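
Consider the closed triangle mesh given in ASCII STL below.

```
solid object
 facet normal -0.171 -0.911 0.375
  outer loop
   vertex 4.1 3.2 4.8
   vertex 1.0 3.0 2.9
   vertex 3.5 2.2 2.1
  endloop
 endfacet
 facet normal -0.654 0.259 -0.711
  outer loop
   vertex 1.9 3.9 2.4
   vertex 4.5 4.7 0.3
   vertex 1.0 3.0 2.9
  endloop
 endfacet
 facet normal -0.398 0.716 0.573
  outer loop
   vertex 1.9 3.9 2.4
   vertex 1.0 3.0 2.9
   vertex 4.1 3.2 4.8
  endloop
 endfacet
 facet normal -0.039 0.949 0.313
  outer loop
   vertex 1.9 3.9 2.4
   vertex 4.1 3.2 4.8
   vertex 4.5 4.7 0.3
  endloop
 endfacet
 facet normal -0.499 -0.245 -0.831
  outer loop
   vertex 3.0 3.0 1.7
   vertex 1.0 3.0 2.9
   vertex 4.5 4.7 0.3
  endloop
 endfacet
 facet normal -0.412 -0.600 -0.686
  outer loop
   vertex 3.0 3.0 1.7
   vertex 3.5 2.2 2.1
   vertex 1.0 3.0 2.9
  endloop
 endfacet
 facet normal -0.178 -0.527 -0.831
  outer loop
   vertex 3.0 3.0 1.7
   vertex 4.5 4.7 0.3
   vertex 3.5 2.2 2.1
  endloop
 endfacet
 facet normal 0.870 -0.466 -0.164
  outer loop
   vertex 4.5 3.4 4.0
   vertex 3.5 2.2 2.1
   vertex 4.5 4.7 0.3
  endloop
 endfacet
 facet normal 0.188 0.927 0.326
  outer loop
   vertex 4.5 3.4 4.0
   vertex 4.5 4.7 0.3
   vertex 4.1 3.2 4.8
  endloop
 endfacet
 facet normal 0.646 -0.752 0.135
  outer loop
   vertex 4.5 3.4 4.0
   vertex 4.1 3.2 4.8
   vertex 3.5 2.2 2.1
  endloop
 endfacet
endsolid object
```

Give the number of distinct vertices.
7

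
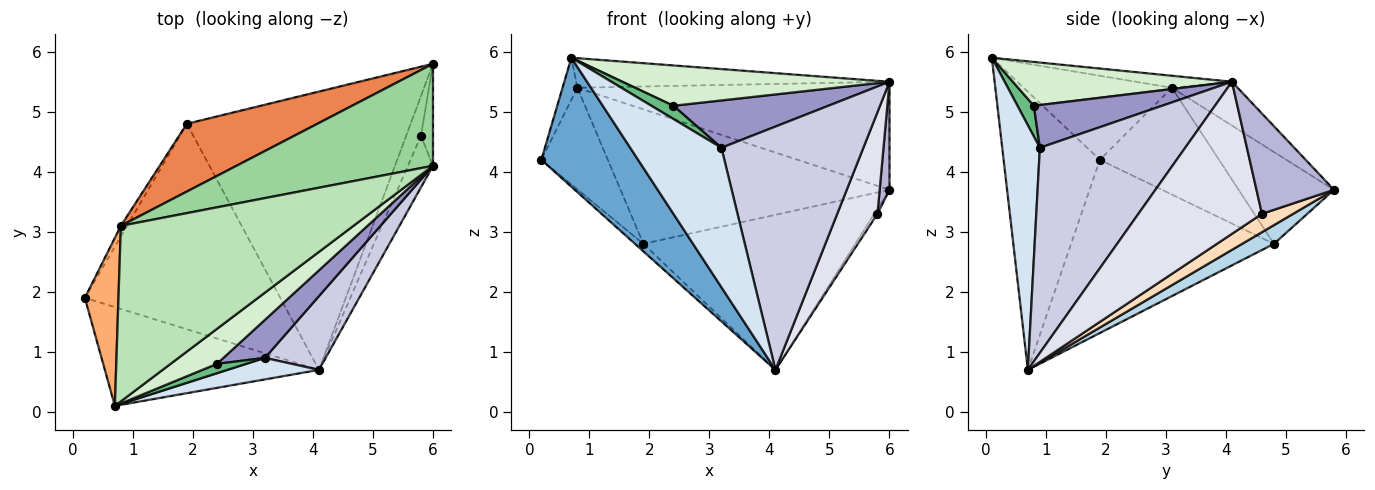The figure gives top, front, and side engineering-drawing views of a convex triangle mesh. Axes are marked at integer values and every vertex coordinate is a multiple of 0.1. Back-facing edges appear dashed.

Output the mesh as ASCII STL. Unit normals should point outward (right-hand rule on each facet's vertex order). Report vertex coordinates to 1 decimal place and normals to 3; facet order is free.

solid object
 facet normal -0.620 -0.623 -0.477
  outer loop
   vertex 0.7 0.1 5.9
   vertex 0.2 1.9 4.2
   vertex 4.1 0.7 0.7
  endloop
 endfacet
 facet normal -0.663 0.027 -0.748
  outer loop
   vertex 1.9 4.8 2.8
   vertex 4.1 0.7 0.7
   vertex 0.2 1.9 4.2
  endloop
 endfacet
 facet normal 0.073 0.485 -0.871
  outer loop
   vertex 1.9 4.8 2.8
   vertex 6.0 5.8 3.7
   vertex 4.1 0.7 0.7
  endloop
 endfacet
 facet normal 0.378 -0.915 0.141
  outer loop
   vertex 3.2 0.9 4.4
   vertex 0.7 0.1 5.9
   vertex 4.1 0.7 0.7
  endloop
 endfacet
 facet normal -0.302 0.851 0.429
  outer loop
   vertex 0.8 3.1 5.4
   vertex 6.0 5.8 3.7
   vertex 1.9 4.8 2.8
  endloop
 endfacet
 facet normal -0.925 0.092 0.370
  outer loop
   vertex 0.8 3.1 5.4
   vertex 0.2 1.9 4.2
   vertex 0.7 0.1 5.9
  endloop
 endfacet
 facet normal -0.872 0.487 -0.051
  outer loop
   vertex 0.8 3.1 5.4
   vertex 1.9 4.8 2.8
   vertex 0.2 1.9 4.2
  endloop
 endfacet
 facet normal 0.775 0.080 -0.626
  outer loop
   vertex 5.8 4.6 3.3
   vertex 4.1 0.7 0.7
   vertex 6.0 5.8 3.7
  endloop
 endfacet
 facet normal 0.520 -0.697 0.494
  outer loop
   vertex 2.4 0.8 5.1
   vertex 0.7 0.1 5.9
   vertex 3.2 0.9 4.4
  endloop
 endfacet
 facet normal -0.151 0.719 0.679
  outer loop
   vertex 6.0 4.1 5.5
   vertex 6.0 5.8 3.7
   vertex 0.8 3.1 5.4
  endloop
 endfacet
 facet normal -0.051 0.166 0.985
  outer loop
   vertex 6.0 4.1 5.5
   vertex 0.8 3.1 5.4
   vertex 0.7 0.1 5.9
  endloop
 endfacet
 facet normal 0.527 -0.642 0.557
  outer loop
   vertex 6.0 4.1 5.5
   vertex 0.7 0.1 5.9
   vertex 2.4 0.8 5.1
  endloop
 endfacet
 facet normal 0.542 -0.655 0.526
  outer loop
   vertex 6.0 4.1 5.5
   vertex 2.4 0.8 5.1
   vertex 3.2 0.9 4.4
  endloop
 endfacet
 facet normal 0.985 -0.125 -0.118
  outer loop
   vertex 6.0 4.1 5.5
   vertex 5.8 4.6 3.3
   vertex 6.0 5.8 3.7
  endloop
 endfacet
 facet normal 0.700 -0.684 0.207
  outer loop
   vertex 6.0 4.1 5.5
   vertex 3.2 0.9 4.4
   vertex 4.1 0.7 0.7
  endloop
 endfacet
 facet normal 0.939 -0.306 -0.155
  outer loop
   vertex 6.0 4.1 5.5
   vertex 4.1 0.7 0.7
   vertex 5.8 4.6 3.3
  endloop
 endfacet
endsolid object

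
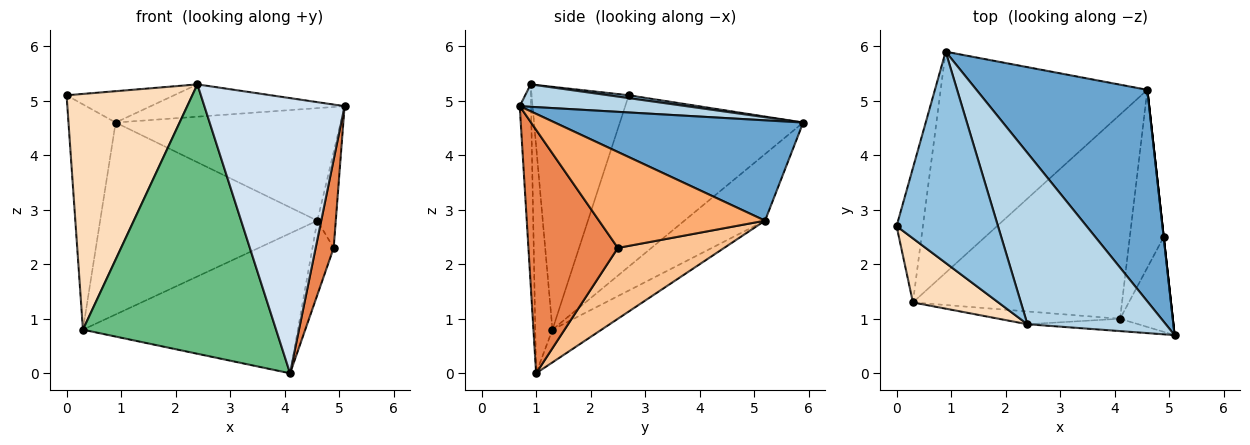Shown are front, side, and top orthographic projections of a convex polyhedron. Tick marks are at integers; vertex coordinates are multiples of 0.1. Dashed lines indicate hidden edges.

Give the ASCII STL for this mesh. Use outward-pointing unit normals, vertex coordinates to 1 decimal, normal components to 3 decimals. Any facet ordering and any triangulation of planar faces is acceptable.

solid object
 facet normal 0.460 0.417 0.784
  outer loop
   vertex 4.6 5.2 2.8
   vertex 0.9 5.9 4.6
   vertex 5.1 0.7 4.9
  endloop
 endfacet
 facet normal 0.028 0.147 0.989
  outer loop
   vertex 2.4 0.9 5.3
   vertex 0.9 5.9 4.6
   vertex 0.0 2.7 5.1
  endloop
 endfacet
 facet normal 0.157 0.183 0.970
  outer loop
   vertex 2.4 0.9 5.3
   vertex 5.1 0.7 4.9
   vertex 0.9 5.9 4.6
  endloop
 endfacet
 facet normal -0.080 -0.996 -0.045
  outer loop
   vertex 2.4 0.9 5.3
   vertex 4.1 1.0 0.0
   vertex 5.1 0.7 4.9
  endloop
 endfacet
 facet normal 0.959 -0.193 -0.208
  outer loop
   vertex 4.9 2.5 2.3
   vertex 5.1 0.7 4.9
   vertex 4.1 1.0 0.0
  endloop
 endfacet
 facet normal 0.994 0.110 0.000
  outer loop
   vertex 4.9 2.5 2.3
   vertex 4.6 5.2 2.8
   vertex 5.1 0.7 4.9
  endloop
 endfacet
 facet normal 0.888 0.177 -0.424
  outer loop
   vertex 4.9 2.5 2.3
   vertex 4.1 1.0 0.0
   vertex 4.6 5.2 2.8
  endloop
 endfacet
 facet normal -0.598 -0.774 0.210
  outer loop
   vertex 0.3 1.3 0.8
   vertex 2.4 0.9 5.3
   vertex 0.0 2.7 5.1
  endloop
 endfacet
 facet normal -0.088 -0.995 -0.047
  outer loop
   vertex 0.3 1.3 0.8
   vertex 4.1 1.0 0.0
   vertex 2.4 0.9 5.3
  endloop
 endfacet
 facet normal -0.958 0.246 -0.147
  outer loop
   vertex 0.3 1.3 0.8
   vertex 0.0 2.7 5.1
   vertex 0.9 5.9 4.6
  endloop
 endfacet
 facet normal -0.236 0.637 -0.734
  outer loop
   vertex 0.3 1.3 0.8
   vertex 0.9 5.9 4.6
   vertex 4.6 5.2 2.8
  endloop
 endfacet
 facet normal -0.128 0.561 -0.818
  outer loop
   vertex 0.3 1.3 0.8
   vertex 4.6 5.2 2.8
   vertex 4.1 1.0 0.0
  endloop
 endfacet
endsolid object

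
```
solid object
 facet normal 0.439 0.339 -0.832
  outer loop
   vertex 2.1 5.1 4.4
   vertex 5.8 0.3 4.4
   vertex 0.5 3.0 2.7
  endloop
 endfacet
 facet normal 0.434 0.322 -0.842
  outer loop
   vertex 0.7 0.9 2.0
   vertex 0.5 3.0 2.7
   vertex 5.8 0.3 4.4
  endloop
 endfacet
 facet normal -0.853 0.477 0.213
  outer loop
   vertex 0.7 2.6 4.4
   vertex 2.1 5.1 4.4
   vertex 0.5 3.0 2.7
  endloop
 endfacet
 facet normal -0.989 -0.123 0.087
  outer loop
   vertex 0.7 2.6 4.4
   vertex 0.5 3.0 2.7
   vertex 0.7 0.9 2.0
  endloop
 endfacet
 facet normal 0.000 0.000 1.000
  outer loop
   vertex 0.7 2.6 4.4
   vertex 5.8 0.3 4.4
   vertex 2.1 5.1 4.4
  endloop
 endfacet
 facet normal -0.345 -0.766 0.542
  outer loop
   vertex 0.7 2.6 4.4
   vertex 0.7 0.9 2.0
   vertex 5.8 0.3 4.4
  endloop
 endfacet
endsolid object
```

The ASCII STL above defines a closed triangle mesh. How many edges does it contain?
9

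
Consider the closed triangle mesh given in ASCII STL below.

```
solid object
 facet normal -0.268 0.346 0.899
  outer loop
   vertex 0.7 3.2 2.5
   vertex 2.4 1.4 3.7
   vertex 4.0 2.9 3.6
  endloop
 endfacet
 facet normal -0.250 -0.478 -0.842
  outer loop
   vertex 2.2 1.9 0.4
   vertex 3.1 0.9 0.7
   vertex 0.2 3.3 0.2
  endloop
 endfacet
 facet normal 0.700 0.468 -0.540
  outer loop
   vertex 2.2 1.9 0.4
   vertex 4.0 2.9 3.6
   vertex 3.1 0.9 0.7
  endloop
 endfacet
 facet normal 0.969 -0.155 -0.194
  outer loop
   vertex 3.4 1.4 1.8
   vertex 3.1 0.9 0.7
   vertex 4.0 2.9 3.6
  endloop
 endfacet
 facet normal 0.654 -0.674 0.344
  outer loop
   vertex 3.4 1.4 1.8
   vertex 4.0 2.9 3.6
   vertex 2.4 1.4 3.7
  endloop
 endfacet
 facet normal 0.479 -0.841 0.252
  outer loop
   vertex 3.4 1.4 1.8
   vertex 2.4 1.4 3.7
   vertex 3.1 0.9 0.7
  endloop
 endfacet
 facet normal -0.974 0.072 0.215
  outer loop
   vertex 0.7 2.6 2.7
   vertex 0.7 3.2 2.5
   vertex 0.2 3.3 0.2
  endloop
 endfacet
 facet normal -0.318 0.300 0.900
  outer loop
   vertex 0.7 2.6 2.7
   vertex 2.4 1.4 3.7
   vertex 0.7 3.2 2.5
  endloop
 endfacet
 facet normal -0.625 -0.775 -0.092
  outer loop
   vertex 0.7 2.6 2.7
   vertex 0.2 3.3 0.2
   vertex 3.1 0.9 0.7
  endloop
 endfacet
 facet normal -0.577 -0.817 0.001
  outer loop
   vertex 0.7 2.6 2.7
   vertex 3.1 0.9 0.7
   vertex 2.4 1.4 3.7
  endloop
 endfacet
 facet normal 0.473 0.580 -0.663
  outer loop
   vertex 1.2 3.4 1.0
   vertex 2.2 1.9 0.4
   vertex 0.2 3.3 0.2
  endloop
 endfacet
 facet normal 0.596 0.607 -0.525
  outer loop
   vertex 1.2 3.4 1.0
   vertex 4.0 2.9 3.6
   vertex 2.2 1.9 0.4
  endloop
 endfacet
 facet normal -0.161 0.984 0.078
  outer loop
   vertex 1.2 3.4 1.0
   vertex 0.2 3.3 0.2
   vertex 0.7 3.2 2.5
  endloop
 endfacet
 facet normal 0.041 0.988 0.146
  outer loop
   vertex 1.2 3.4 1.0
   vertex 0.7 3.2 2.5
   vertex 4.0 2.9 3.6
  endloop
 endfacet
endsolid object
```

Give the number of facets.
14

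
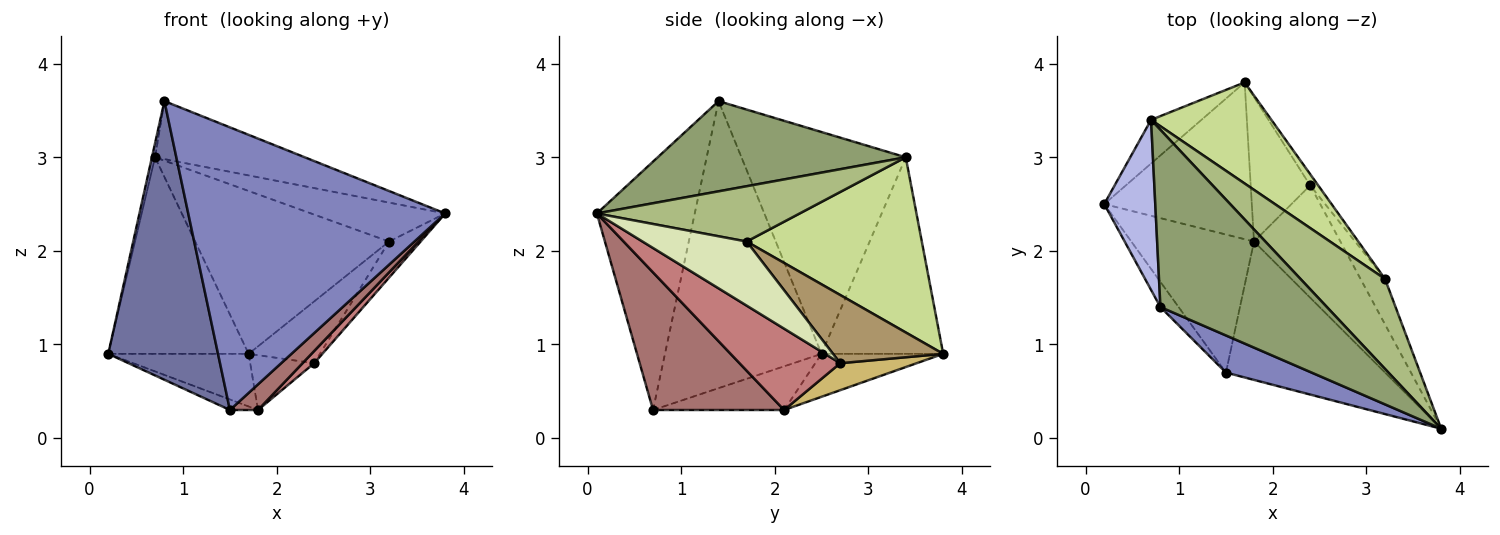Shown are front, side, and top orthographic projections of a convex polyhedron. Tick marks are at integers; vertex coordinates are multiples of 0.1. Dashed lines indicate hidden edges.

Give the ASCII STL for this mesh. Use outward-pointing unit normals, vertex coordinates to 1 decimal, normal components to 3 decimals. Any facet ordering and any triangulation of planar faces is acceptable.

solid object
 facet normal -0.818 -0.573 -0.052
  outer loop
   vertex 1.5 0.7 0.3
   vertex 0.8 1.4 3.6
   vertex 0.2 2.5 0.9
  endloop
 endfacet
 facet normal -0.353 -0.928 0.122
  outer loop
   vertex 1.5 0.7 0.3
   vertex 3.8 0.1 2.4
   vertex 0.8 1.4 3.6
  endloop
 endfacet
 facet normal -0.646 0.745 -0.166
  outer loop
   vertex 0.7 3.4 3.0
   vertex 1.7 3.8 0.9
   vertex 0.2 2.5 0.9
  endloop
 endfacet
 facet normal -0.974 0.019 0.224
  outer loop
   vertex 0.7 3.4 3.0
   vertex 0.2 2.5 0.9
   vertex 0.8 1.4 3.6
  endloop
 endfacet
 facet normal 0.458 0.276 0.845
  outer loop
   vertex 0.7 3.4 3.0
   vertex 0.8 1.4 3.6
   vertex 3.8 0.1 2.4
  endloop
 endfacet
 facet normal 0.515 0.341 0.787
  outer loop
   vertex 3.2 1.7 2.1
   vertex 0.7 3.4 3.0
   vertex 3.8 0.1 2.4
  endloop
 endfacet
 facet normal 0.609 0.674 0.418
  outer loop
   vertex 3.2 1.7 2.1
   vertex 1.7 3.8 0.9
   vertex 0.7 3.4 3.0
  endloop
 endfacet
 facet normal 0.899 0.273 -0.343
  outer loop
   vertex 3.2 1.7 2.1
   vertex 3.8 0.1 2.4
   vertex 2.4 2.7 0.8
  endloop
 endfacet
 facet normal 0.836 0.541 -0.098
  outer loop
   vertex 3.2 1.7 2.1
   vertex 2.4 2.7 0.8
   vertex 1.7 3.8 0.9
  endloop
 endfacet
 facet normal 0.390 0.327 -0.861
  outer loop
   vertex 1.8 2.1 0.3
   vertex 1.7 3.8 0.9
   vertex 2.4 2.7 0.8
  endloop
 endfacet
 facet normal -0.266 0.307 -0.914
  outer loop
   vertex 1.8 2.1 0.3
   vertex 0.2 2.5 0.9
   vertex 1.7 3.8 0.9
  endloop
 endfacet
 facet normal -0.334 0.072 -0.940
  outer loop
   vertex 1.8 2.1 0.3
   vertex 1.5 0.7 0.3
   vertex 0.2 2.5 0.9
  endloop
 endfacet
 facet normal 0.648 -0.139 -0.749
  outer loop
   vertex 1.8 2.1 0.3
   vertex 3.8 0.1 2.4
   vertex 1.5 0.7 0.3
  endloop
 endfacet
 facet normal 0.683 -0.079 -0.726
  outer loop
   vertex 1.8 2.1 0.3
   vertex 2.4 2.7 0.8
   vertex 3.8 0.1 2.4
  endloop
 endfacet
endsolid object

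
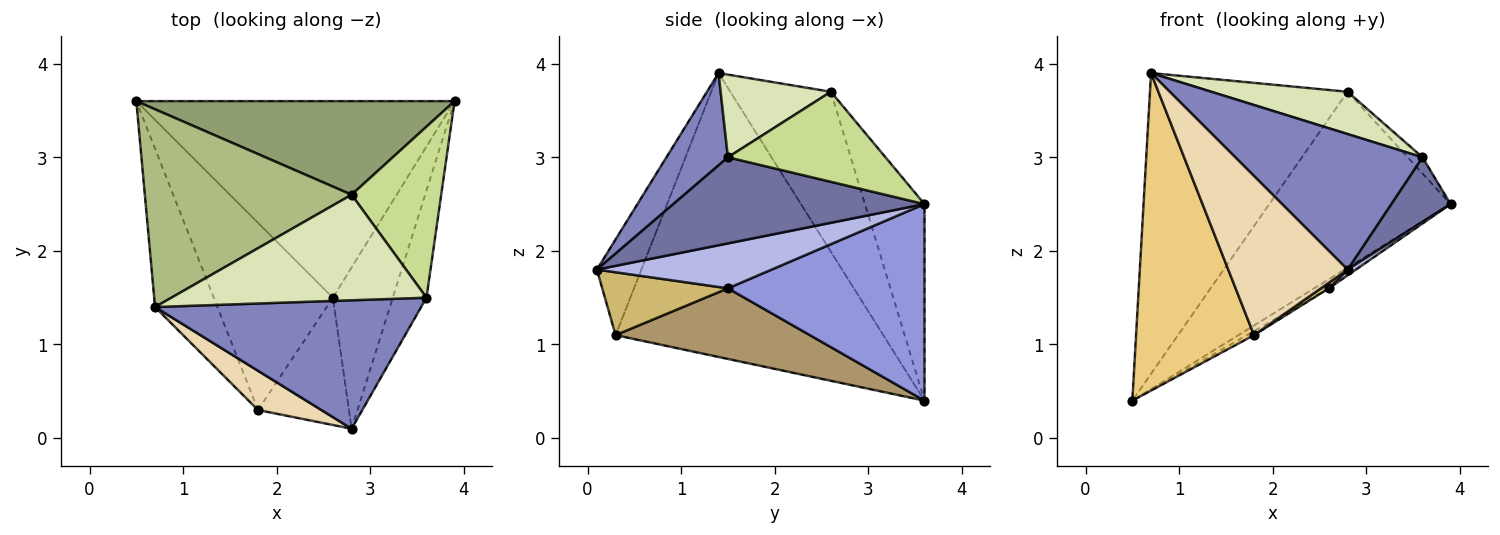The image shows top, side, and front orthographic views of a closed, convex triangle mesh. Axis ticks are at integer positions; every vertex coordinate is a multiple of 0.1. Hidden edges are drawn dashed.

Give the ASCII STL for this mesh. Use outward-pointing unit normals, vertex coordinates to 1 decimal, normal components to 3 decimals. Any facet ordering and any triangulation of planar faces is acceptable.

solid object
 facet normal 0.910 -0.215 -0.356
  outer loop
   vertex 3.6 1.5 3.0
   vertex 2.8 0.1 1.8
   vertex 3.9 3.6 2.5
  endloop
 endfacet
 facet normal 0.232 -0.706 0.669
  outer loop
   vertex 3.6 1.5 3.0
   vertex 0.7 1.4 3.9
   vertex 2.8 0.1 1.8
  endloop
 endfacet
 facet normal 0.525 0.039 -0.850
  outer loop
   vertex 2.6 1.5 1.6
   vertex 0.5 3.6 0.4
   vertex 3.9 3.6 2.5
  endloop
 endfacet
 facet normal 0.600 -0.029 -0.800
  outer loop
   vertex 2.6 1.5 1.6
   vertex 3.9 3.6 2.5
   vertex 2.8 0.1 1.8
  endloop
 endfacet
 facet normal -0.279 0.848 0.451
  outer loop
   vertex 2.8 2.6 3.7
   vertex 3.9 3.6 2.5
   vertex 0.5 3.6 0.4
  endloop
 endfacet
 facet normal -0.391 0.769 0.506
  outer loop
   vertex 2.8 2.6 3.7
   vertex 0.5 3.6 0.4
   vertex 0.7 1.4 3.9
  endloop
 endfacet
 facet normal 0.707 0.067 0.704
  outer loop
   vertex 2.8 2.6 3.7
   vertex 3.6 1.5 3.0
   vertex 3.9 3.6 2.5
  endloop
 endfacet
 facet normal 0.288 -0.356 0.889
  outer loop
   vertex 2.8 2.6 3.7
   vertex 0.7 1.4 3.9
   vertex 3.6 1.5 3.0
  endloop
 endfacet
 facet normal 0.510 0.018 -0.860
  outer loop
   vertex 1.8 0.3 1.1
   vertex 0.5 3.6 0.4
   vertex 2.6 1.5 1.6
  endloop
 endfacet
 facet normal 0.568 -0.036 -0.822
  outer loop
   vertex 1.8 0.3 1.1
   vertex 2.6 1.5 1.6
   vertex 2.8 0.1 1.8
  endloop
 endfacet
 facet normal -0.897 -0.395 -0.197
  outer loop
   vertex 1.8 0.3 1.1
   vertex 0.7 1.4 3.9
   vertex 0.5 3.6 0.4
  endloop
 endfacet
 facet normal -0.340 -0.913 0.225
  outer loop
   vertex 1.8 0.3 1.1
   vertex 2.8 0.1 1.8
   vertex 0.7 1.4 3.9
  endloop
 endfacet
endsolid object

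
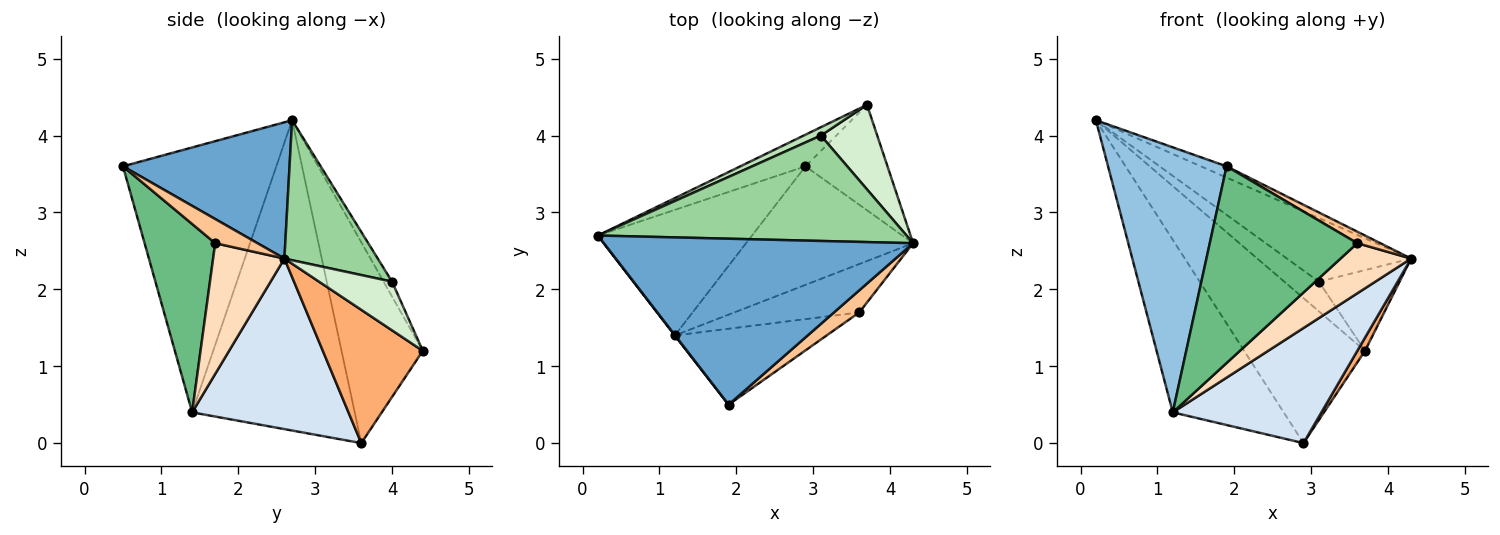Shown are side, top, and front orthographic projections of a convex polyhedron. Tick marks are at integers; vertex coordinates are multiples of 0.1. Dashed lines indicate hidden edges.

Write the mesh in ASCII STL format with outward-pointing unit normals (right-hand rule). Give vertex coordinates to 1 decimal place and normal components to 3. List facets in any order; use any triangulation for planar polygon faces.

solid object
 facet normal 0.402 0.062 0.913
  outer loop
   vertex 1.9 0.5 3.6
   vertex 4.3 2.6 2.4
   vertex 0.2 2.7 4.2
  endloop
 endfacet
 facet normal -0.791 -0.612 0.001
  outer loop
   vertex 1.2 1.4 0.4
   vertex 1.9 0.5 3.6
   vertex 0.2 2.7 4.2
  endloop
 endfacet
 facet normal -0.764 0.522 -0.380
  outer loop
   vertex 1.2 1.4 0.4
   vertex 0.2 2.7 4.2
   vertex 2.9 3.6 0.0
  endloop
 endfacet
 facet normal 0.591 -0.562 -0.579
  outer loop
   vertex 1.2 1.4 0.4
   vertex 2.9 3.6 0.0
   vertex 4.3 2.6 2.4
  endloop
 endfacet
 facet normal -0.549 0.816 -0.178
  outer loop
   vertex 3.7 4.4 1.2
   vertex 2.9 3.6 0.0
   vertex 0.2 2.7 4.2
  endloop
 endfacet
 facet normal 0.850 -0.065 -0.523
  outer loop
   vertex 3.7 4.4 1.2
   vertex 4.3 2.6 2.4
   vertex 2.9 3.6 0.0
  endloop
 endfacet
 facet normal 0.647 -0.353 0.676
  outer loop
   vertex 3.6 1.7 2.6
   vertex 4.3 2.6 2.4
   vertex 1.9 0.5 3.6
  endloop
 endfacet
 facet normal 0.588 -0.582 -0.562
  outer loop
   vertex 3.6 1.7 2.6
   vertex 1.2 1.4 0.4
   vertex 4.3 2.6 2.4
  endloop
 endfacet
 facet normal 0.408 -0.852 -0.329
  outer loop
   vertex 3.6 1.7 2.6
   vertex 1.9 0.5 3.6
   vertex 1.2 1.4 0.4
  endloop
 endfacet
 facet normal 0.362 0.481 0.798
  outer loop
   vertex 3.1 4.0 2.1
   vertex 0.2 2.7 4.2
   vertex 4.3 2.6 2.4
  endloop
 endfacet
 facet normal -0.229 0.937 0.264
  outer loop
   vertex 3.1 4.0 2.1
   vertex 3.7 4.4 1.2
   vertex 0.2 2.7 4.2
  endloop
 endfacet
 facet normal 0.530 0.586 0.613
  outer loop
   vertex 3.1 4.0 2.1
   vertex 4.3 2.6 2.4
   vertex 3.7 4.4 1.2
  endloop
 endfacet
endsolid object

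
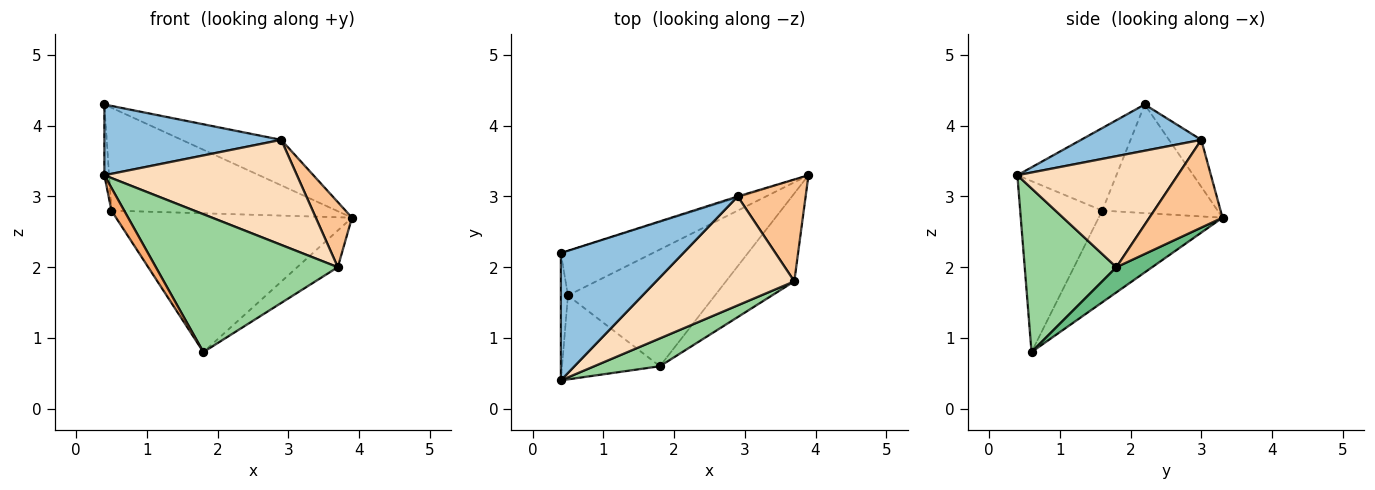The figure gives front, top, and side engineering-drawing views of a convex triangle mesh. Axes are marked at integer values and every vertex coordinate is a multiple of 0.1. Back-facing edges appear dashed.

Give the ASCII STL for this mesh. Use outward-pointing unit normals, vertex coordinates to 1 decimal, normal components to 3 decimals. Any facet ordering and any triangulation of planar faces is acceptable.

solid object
 facet normal -0.309 0.951 -0.021
  outer loop
   vertex 2.9 3.0 3.8
   vertex 3.9 3.3 2.7
   vertex 0.4 2.2 4.3
  endloop
 endfacet
 facet normal 0.314 -0.461 0.830
  outer loop
   vertex 2.9 3.0 3.8
   vertex 0.4 2.2 4.3
   vertex 0.4 0.4 3.3
  endloop
 endfacet
 facet normal -0.426 0.830 -0.360
  outer loop
   vertex 0.5 1.6 2.8
   vertex 0.4 2.2 4.3
   vertex 3.9 3.3 2.7
  endloop
 endfacet
 facet normal -0.373 0.710 -0.597
  outer loop
   vertex 0.5 1.6 2.8
   vertex 3.9 3.3 2.7
   vertex 1.8 0.6 0.8
  endloop
 endfacet
 facet normal -0.995 0.047 -0.085
  outer loop
   vertex 0.5 1.6 2.8
   vertex 0.4 0.4 3.3
   vertex 0.4 2.2 4.3
  endloop
 endfacet
 facet normal -0.860 -0.133 -0.492
  outer loop
   vertex 0.5 1.6 2.8
   vertex 1.8 0.6 0.8
   vertex 0.4 0.4 3.3
  endloop
 endfacet
 facet normal 0.736 -0.364 0.570
  outer loop
   vertex 3.7 1.8 2.0
   vertex 3.9 3.3 2.7
   vertex 2.9 3.0 3.8
  endloop
 endfacet
 facet normal 0.500 -0.601 0.623
  outer loop
   vertex 3.7 1.8 2.0
   vertex 2.9 3.0 3.8
   vertex 0.4 0.4 3.3
  endloop
 endfacet
 facet normal 0.321 0.365 -0.874
  outer loop
   vertex 3.7 1.8 2.0
   vertex 1.8 0.6 0.8
   vertex 3.9 3.3 2.7
  endloop
 endfacet
 facet normal 0.443 -0.879 0.178
  outer loop
   vertex 3.7 1.8 2.0
   vertex 0.4 0.4 3.3
   vertex 1.8 0.6 0.8
  endloop
 endfacet
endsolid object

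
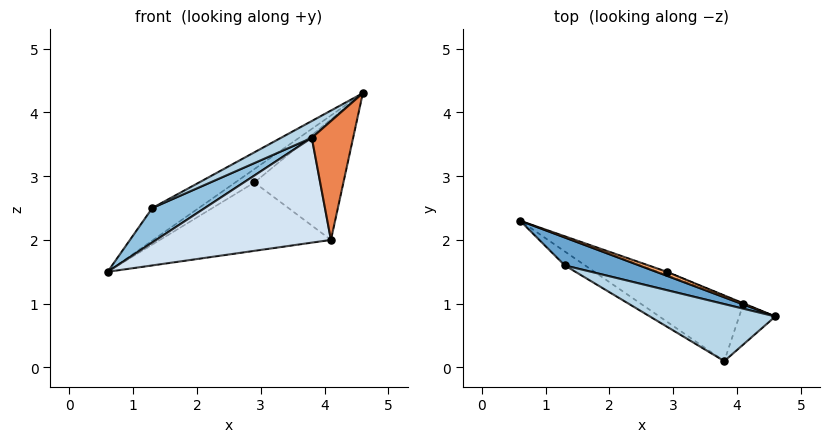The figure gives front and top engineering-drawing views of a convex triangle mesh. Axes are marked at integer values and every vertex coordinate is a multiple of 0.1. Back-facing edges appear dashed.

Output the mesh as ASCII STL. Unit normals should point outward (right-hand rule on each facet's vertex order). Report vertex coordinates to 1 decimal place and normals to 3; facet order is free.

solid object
 facet normal -0.169 0.748 0.642
  outer loop
   vertex 1.3 1.6 2.5
   vertex 4.6 0.8 4.3
   vertex 0.6 2.3 1.5
  endloop
 endfacet
 facet normal -0.364 -0.863 -0.349
  outer loop
   vertex 1.3 1.6 2.5
   vertex 0.6 2.3 1.5
   vertex 3.8 0.1 3.6
  endloop
 endfacet
 facet normal -0.509 -0.243 0.825
  outer loop
   vertex 1.3 1.6 2.5
   vertex 3.8 0.1 3.6
   vertex 4.6 0.8 4.3
  endloop
 endfacet
 facet normal -0.235 -0.828 -0.510
  outer loop
   vertex 4.1 1.0 2.0
   vertex 3.8 0.1 3.6
   vertex 0.6 2.3 1.5
  endloop
 endfacet
 facet normal 0.743 -0.633 -0.217
  outer loop
   vertex 4.1 1.0 2.0
   vertex 4.6 0.8 4.3
   vertex 3.8 0.1 3.6
  endloop
 endfacet
 facet normal 0.158 0.946 0.282
  outer loop
   vertex 2.9 1.5 2.9
   vertex 0.6 2.3 1.5
   vertex 4.6 0.8 4.3
  endloop
 endfacet
 facet normal 0.354 0.934 -0.047
  outer loop
   vertex 2.9 1.5 2.9
   vertex 4.1 1.0 2.0
   vertex 0.6 2.3 1.5
  endloop
 endfacet
 facet normal 0.383 0.924 -0.003
  outer loop
   vertex 2.9 1.5 2.9
   vertex 4.6 0.8 4.3
   vertex 4.1 1.0 2.0
  endloop
 endfacet
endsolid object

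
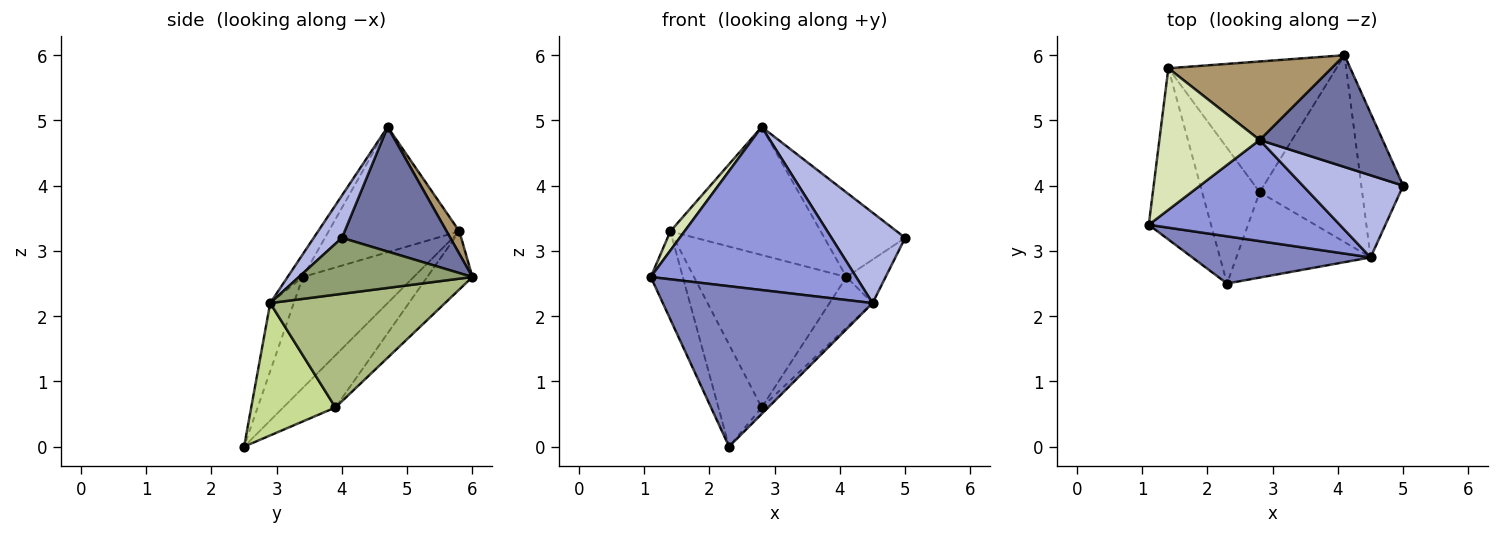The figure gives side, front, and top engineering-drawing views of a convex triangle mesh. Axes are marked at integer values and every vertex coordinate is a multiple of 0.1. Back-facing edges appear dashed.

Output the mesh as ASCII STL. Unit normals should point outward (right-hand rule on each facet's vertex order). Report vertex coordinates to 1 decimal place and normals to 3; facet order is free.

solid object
 facet normal 0.629 0.469 0.620
  outer loop
   vertex 2.8 4.7 4.9
   vertex 5.0 4.0 3.2
   vertex 4.1 6.0 2.6
  endloop
 endfacet
 facet normal -0.107 -0.954 0.281
  outer loop
   vertex 4.5 2.9 2.2
   vertex 1.1 3.4 2.6
   vertex 2.3 2.5 0.0
  endloop
 endfacet
 facet normal -0.063 -0.848 0.526
  outer loop
   vertex 4.5 2.9 2.2
   vertex 2.8 4.7 4.9
   vertex 1.1 3.4 2.6
  endloop
 endfacet
 facet normal 0.273 -0.712 0.647
  outer loop
   vertex 4.5 2.9 2.2
   vertex 5.0 4.0 3.2
   vertex 2.8 4.7 4.9
  endloop
 endfacet
 facet normal 0.788 0.178 -0.589
  outer loop
   vertex 4.5 2.9 2.2
   vertex 4.1 6.0 2.6
   vertex 5.0 4.0 3.2
  endloop
 endfacet
 facet normal 0.728 0.179 -0.662
  outer loop
   vertex 2.8 3.9 0.6
   vertex 4.1 6.0 2.6
   vertex 4.5 2.9 2.2
  endloop
 endfacet
 facet normal 0.701 0.054 -0.711
  outer loop
   vertex 2.8 3.9 0.6
   vertex 4.5 2.9 2.2
   vertex 2.3 2.5 0.0
  endloop
 endfacet
 facet normal -0.778 -0.084 0.623
  outer loop
   vertex 1.4 5.8 3.3
   vertex 1.1 3.4 2.6
   vertex 2.8 4.7 4.9
  endloop
 endfacet
 facet normal 0.072 0.850 0.521
  outer loop
   vertex 1.4 5.8 3.3
   vertex 2.8 4.7 4.9
   vertex 4.1 6.0 2.6
  endloop
 endfacet
 facet normal -0.219 0.741 -0.635
  outer loop
   vertex 1.4 5.8 3.3
   vertex 4.1 6.0 2.6
   vertex 2.8 3.9 0.6
  endloop
 endfacet
 facet normal -0.846 0.244 -0.475
  outer loop
   vertex 1.4 5.8 3.3
   vertex 2.3 2.5 0.0
   vertex 1.1 3.4 2.6
  endloop
 endfacet
 facet normal -0.587 0.487 -0.647
  outer loop
   vertex 1.4 5.8 3.3
   vertex 2.8 3.9 0.6
   vertex 2.3 2.5 0.0
  endloop
 endfacet
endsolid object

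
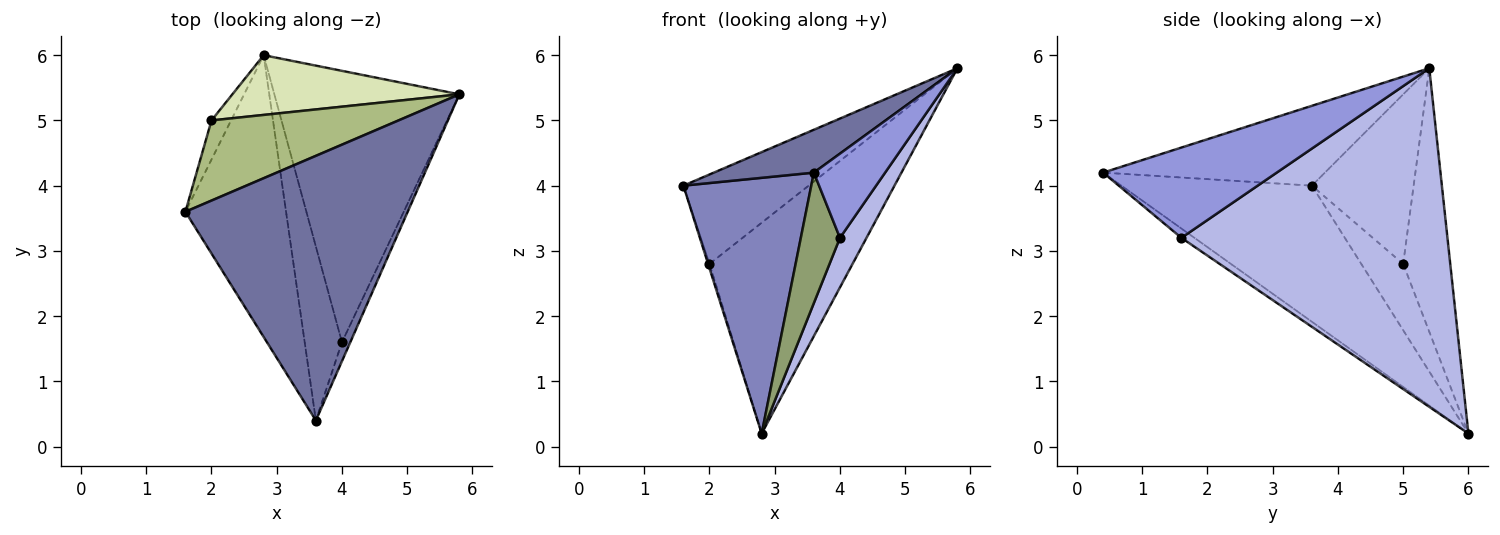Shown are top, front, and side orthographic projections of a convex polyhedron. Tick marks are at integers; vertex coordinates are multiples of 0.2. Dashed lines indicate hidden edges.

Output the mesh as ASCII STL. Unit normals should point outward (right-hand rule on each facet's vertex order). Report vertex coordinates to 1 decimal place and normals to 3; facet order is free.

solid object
 facet normal -0.334 -0.151 0.930
  outer loop
   vertex 3.6 0.4 4.2
   vertex 5.8 5.4 5.8
   vertex 1.6 3.6 4.0
  endloop
 endfacet
 facet normal -0.708 -0.475 -0.523
  outer loop
   vertex 2.8 6.0 0.2
   vertex 3.6 0.4 4.2
   vertex 1.6 3.6 4.0
  endloop
 endfacet
 facet normal 0.922 -0.378 -0.085
  outer loop
   vertex 4.0 1.6 3.2
   vertex 5.8 5.4 5.8
   vertex 3.6 0.4 4.2
  endloop
 endfacet
 facet normal 0.874 -0.087 -0.478
  outer loop
   vertex 4.0 1.6 3.2
   vertex 2.8 6.0 0.2
   vertex 5.8 5.4 5.8
  endloop
 endfacet
 facet normal -0.196 -0.588 -0.784
  outer loop
   vertex 4.0 1.6 3.2
   vertex 3.6 0.4 4.2
   vertex 2.8 6.0 0.2
  endloop
 endfacet
 facet normal -0.518 0.637 0.571
  outer loop
   vertex 2.0 5.0 2.8
   vertex 1.6 3.6 4.0
   vertex 5.8 5.4 5.8
  endloop
 endfacet
 facet normal -0.959 0.031 -0.283
  outer loop
   vertex 2.0 5.0 2.8
   vertex 2.8 6.0 0.2
   vertex 1.6 3.6 4.0
  endloop
 endfacet
 facet normal -0.302 0.917 0.260
  outer loop
   vertex 2.0 5.0 2.8
   vertex 5.8 5.4 5.8
   vertex 2.8 6.0 0.2
  endloop
 endfacet
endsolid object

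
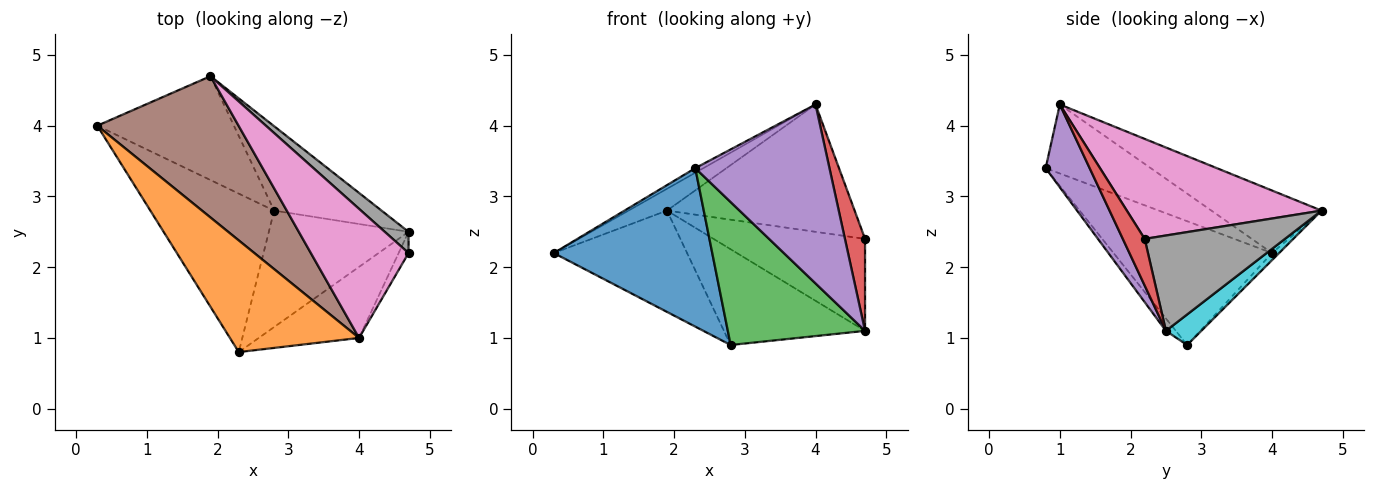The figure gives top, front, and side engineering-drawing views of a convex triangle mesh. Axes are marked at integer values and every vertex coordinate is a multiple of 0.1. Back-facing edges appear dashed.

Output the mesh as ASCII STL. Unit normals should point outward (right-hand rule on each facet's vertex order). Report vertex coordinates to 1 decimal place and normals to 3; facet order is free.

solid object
 facet normal -0.577 -0.577 -0.577
  outer loop
   vertex 2.8 2.8 0.9
   vertex 2.3 0.8 3.4
   vertex 0.3 4.0 2.2
  endloop
 endfacet
 facet normal -0.471 0.036 0.881
  outer loop
   vertex 4.0 1.0 4.3
   vertex 0.3 4.0 2.2
   vertex 2.3 0.8 3.4
  endloop
 endfacet
 facet normal -0.056 -0.774 -0.631
  outer loop
   vertex 4.7 2.5 1.1
   vertex 2.3 0.8 3.4
   vertex 2.8 2.8 0.9
  endloop
 endfacet
 facet normal 0.727 -0.669 -0.154
  outer loop
   vertex 4.7 2.5 1.1
   vertex 4.7 2.2 2.4
   vertex 4.0 1.0 4.3
  endloop
 endfacet
 facet normal 0.291 -0.889 -0.353
  outer loop
   vertex 4.7 2.5 1.1
   vertex 4.0 1.0 4.3
   vertex 2.3 0.8 3.4
  endloop
 endfacet
 facet normal -0.401 0.140 0.906
  outer loop
   vertex 1.9 4.7 2.8
   vertex 0.3 4.0 2.2
   vertex 4.0 1.0 4.3
  endloop
 endfacet
 facet normal 0.589 0.568 0.575
  outer loop
   vertex 1.9 4.7 2.8
   vertex 4.0 1.0 4.3
   vertex 4.7 2.2 2.4
  endloop
 endfacet
 facet normal 0.670 0.723 0.167
  outer loop
   vertex 1.9 4.7 2.8
   vertex 4.7 2.2 2.4
   vertex 4.7 2.5 1.1
  endloop
 endfacet
 facet normal -0.037 0.698 -0.715
  outer loop
   vertex 1.9 4.7 2.8
   vertex 2.8 2.8 0.9
   vertex 0.3 4.0 2.2
  endloop
 endfacet
 facet normal 0.185 0.737 -0.650
  outer loop
   vertex 1.9 4.7 2.8
   vertex 4.7 2.5 1.1
   vertex 2.8 2.8 0.9
  endloop
 endfacet
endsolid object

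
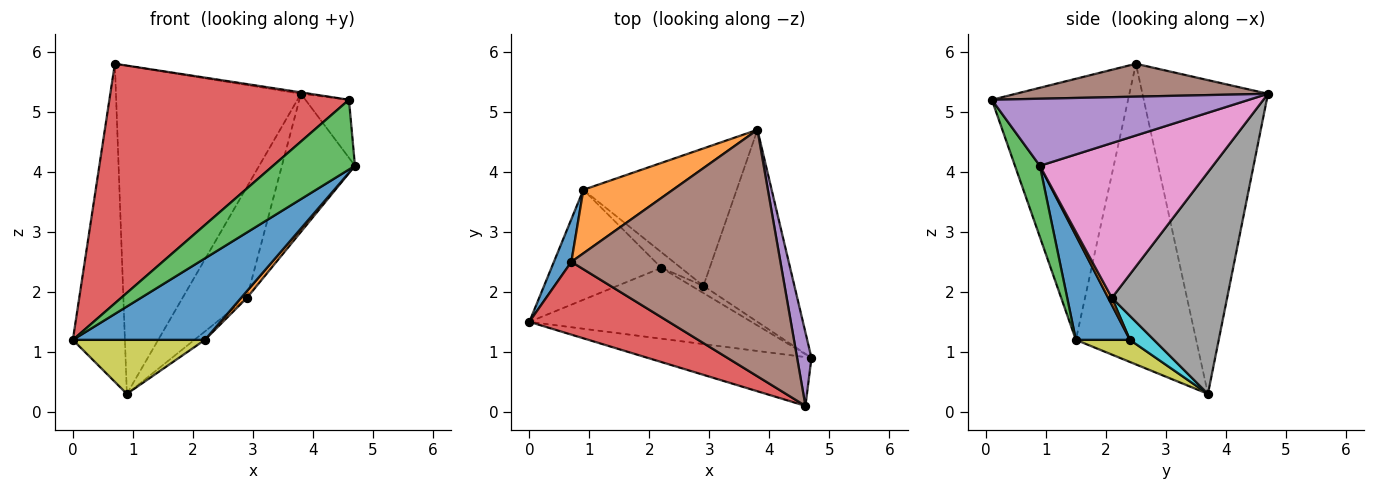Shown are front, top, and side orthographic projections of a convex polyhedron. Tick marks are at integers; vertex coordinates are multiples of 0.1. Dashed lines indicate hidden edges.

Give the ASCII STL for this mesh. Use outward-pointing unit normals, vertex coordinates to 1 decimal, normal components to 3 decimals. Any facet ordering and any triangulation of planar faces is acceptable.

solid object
 facet normal -0.916 0.397 0.053
  outer loop
   vertex 0.9 3.7 0.3
   vertex 0.0 1.5 1.2
   vertex 0.7 2.5 5.8
  endloop
 endfacet
 facet normal -0.554 0.817 0.158
  outer loop
   vertex 0.9 3.7 0.3
   vertex 0.7 2.5 5.8
   vertex 3.8 4.7 5.3
  endloop
 endfacet
 facet normal 0.242 -0.795 -0.556
  outer loop
   vertex 4.6 0.1 5.2
   vertex 0.0 1.5 1.2
   vertex 4.7 0.9 4.1
  endloop
 endfacet
 facet normal -0.478 -0.840 0.255
  outer loop
   vertex 4.6 0.1 5.2
   vertex 0.7 2.5 5.8
   vertex 0.0 1.5 1.2
  endloop
 endfacet
 facet normal 0.965 0.163 0.206
  outer loop
   vertex 4.6 0.1 5.2
   vertex 4.7 0.9 4.1
   vertex 3.8 4.7 5.3
  endloop
 endfacet
 facet normal 0.155 0.006 0.988
  outer loop
   vertex 4.6 0.1 5.2
   vertex 3.8 4.7 5.3
   vertex 0.7 2.5 5.8
  endloop
 endfacet
 facet normal 0.810 0.342 -0.476
  outer loop
   vertex 2.9 2.1 1.9
   vertex 3.8 4.7 5.3
   vertex 4.7 0.9 4.1
  endloop
 endfacet
 facet normal 0.747 0.417 -0.517
  outer loop
   vertex 2.9 2.1 1.9
   vertex 0.9 3.7 0.3
   vertex 3.8 4.7 5.3
  endloop
 endfacet
 facet normal 0.178 -0.434 -0.883
  outer loop
   vertex 2.2 2.4 1.2
   vertex 0.0 1.5 1.2
   vertex 0.9 3.7 0.3
  endloop
 endfacet
 facet normal 0.735 0.322 -0.597
  outer loop
   vertex 2.2 2.4 1.2
   vertex 0.9 3.7 0.3
   vertex 2.9 2.1 1.9
  endloop
 endfacet
 facet normal 0.295 -0.721 -0.627
  outer loop
   vertex 2.2 2.4 1.2
   vertex 4.7 0.9 4.1
   vertex 0.0 1.5 1.2
  endloop
 endfacet
 facet normal 0.402 -0.625 -0.669
  outer loop
   vertex 2.2 2.4 1.2
   vertex 2.9 2.1 1.9
   vertex 4.7 0.9 4.1
  endloop
 endfacet
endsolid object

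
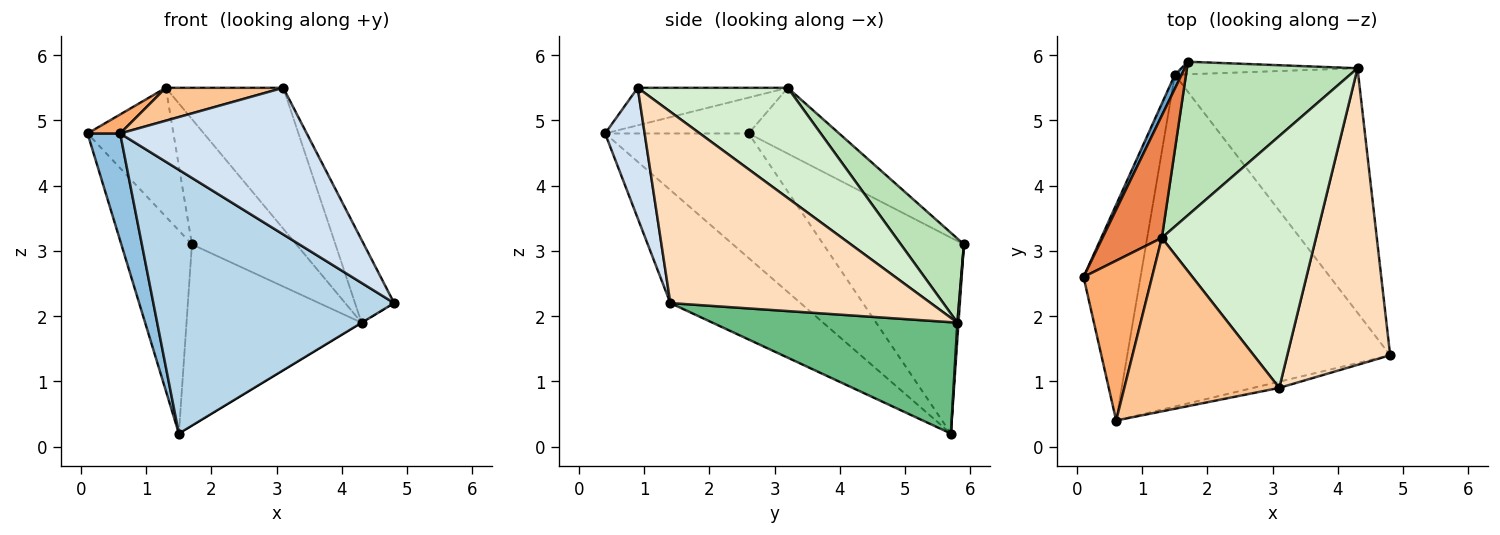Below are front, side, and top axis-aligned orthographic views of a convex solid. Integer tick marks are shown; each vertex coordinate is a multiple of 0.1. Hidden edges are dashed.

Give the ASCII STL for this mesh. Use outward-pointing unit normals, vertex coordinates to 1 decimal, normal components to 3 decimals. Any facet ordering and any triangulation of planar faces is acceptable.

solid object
 facet normal -0.893 0.449 0.031
  outer loop
   vertex 1.5 5.7 0.2
   vertex 0.1 2.6 4.8
   vertex 1.7 5.9 3.1
  endloop
 endfacet
 facet normal -0.891 -0.202 -0.407
  outer loop
   vertex 0.6 0.4 4.8
   vertex 0.1 2.6 4.8
   vertex 1.5 5.7 0.2
  endloop
 endfacet
 facet normal -0.319 -0.590 -0.742
  outer loop
   vertex 0.6 0.4 4.8
   vertex 1.5 5.7 0.2
   vertex 4.8 1.4 2.2
  endloop
 endfacet
 facet normal 0.207 -0.977 -0.041
  outer loop
   vertex 0.6 0.4 4.8
   vertex 4.8 1.4 2.2
   vertex 3.1 0.9 5.5
  endloop
 endfacet
 facet normal -0.607 0.576 0.547
  outer loop
   vertex 1.3 3.2 5.5
   vertex 1.7 5.9 3.1
   vertex 0.1 2.6 4.8
  endloop
 endfacet
 facet normal -0.461 -0.105 0.881
  outer loop
   vertex 1.3 3.2 5.5
   vertex 0.1 2.6 4.8
   vertex 0.6 0.4 4.8
  endloop
 endfacet
 facet normal -0.231 -0.181 0.956
  outer loop
   vertex 1.3 3.2 5.5
   vertex 0.6 0.4 4.8
   vertex 3.1 0.9 5.5
  endloop
 endfacet
 facet normal 0.873 0.131 0.470
  outer loop
   vertex 4.3 5.8 1.9
   vertex 3.1 0.9 5.5
   vertex 4.8 1.4 2.2
  endloop
 endfacet
 facet normal 0.519 0.001 -0.855
  outer loop
   vertex 4.3 5.8 1.9
   vertex 4.8 1.4 2.2
   vertex 1.5 5.7 0.2
  endloop
 endfacet
 facet normal 0.006 0.998 -0.069
  outer loop
   vertex 4.3 5.8 1.9
   vertex 1.5 5.7 0.2
   vertex 1.7 5.9 3.1
  endloop
 endfacet
 facet normal 0.357 0.591 0.724
  outer loop
   vertex 4.3 5.8 1.9
   vertex 1.7 5.9 3.1
   vertex 1.3 3.2 5.5
  endloop
 endfacet
 facet normal 0.529 0.414 0.740
  outer loop
   vertex 4.3 5.8 1.9
   vertex 1.3 3.2 5.5
   vertex 3.1 0.9 5.5
  endloop
 endfacet
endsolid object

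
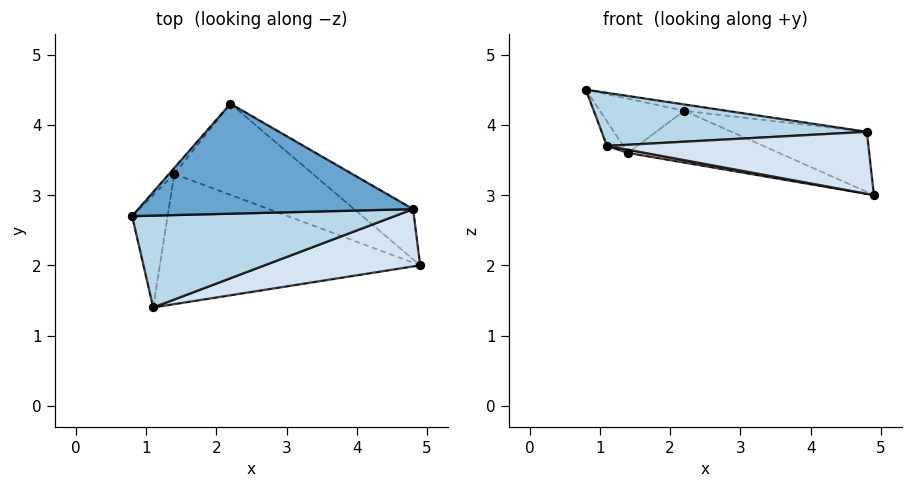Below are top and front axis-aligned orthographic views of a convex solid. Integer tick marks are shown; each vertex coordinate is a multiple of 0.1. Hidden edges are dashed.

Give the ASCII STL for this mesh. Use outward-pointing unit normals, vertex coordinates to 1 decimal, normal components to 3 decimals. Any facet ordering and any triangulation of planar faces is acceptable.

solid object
 facet normal 0.147 0.057 0.988
  outer loop
   vertex 4.8 2.8 3.9
   vertex 2.2 4.3 4.2
   vertex 0.8 2.7 4.5
  endloop
 endfacet
 facet normal 0.346 0.720 -0.602
  outer loop
   vertex 4.8 2.8 3.9
   vertex 4.9 2.0 3.0
   vertex 2.2 4.3 4.2
  endloop
 endfacet
 facet normal 0.141 -0.495 0.857
  outer loop
   vertex 4.8 2.8 3.9
   vertex 0.8 2.7 4.5
   vertex 1.1 1.4 3.7
  endloop
 endfacet
 facet normal 0.234 -0.714 0.660
  outer loop
   vertex 4.8 2.8 3.9
   vertex 1.1 1.4 3.7
   vertex 4.9 2.0 3.0
  endloop
 endfacet
 facet normal -0.757 0.649 -0.072
  outer loop
   vertex 1.4 3.3 3.6
   vertex 0.8 2.7 4.5
   vertex 2.2 4.3 4.2
  endloop
 endfacet
 facet normal -0.859 0.109 -0.500
  outer loop
   vertex 1.4 3.3 3.6
   vertex 1.1 1.4 3.7
   vertex 0.8 2.7 4.5
  endloop
 endfacet
 facet normal 0.034 0.494 -0.869
  outer loop
   vertex 1.4 3.3 3.6
   vertex 2.2 4.3 4.2
   vertex 4.9 2.0 3.0
  endloop
 endfacet
 facet normal -0.177 -0.024 -0.984
  outer loop
   vertex 1.4 3.3 3.6
   vertex 4.9 2.0 3.0
   vertex 1.1 1.4 3.7
  endloop
 endfacet
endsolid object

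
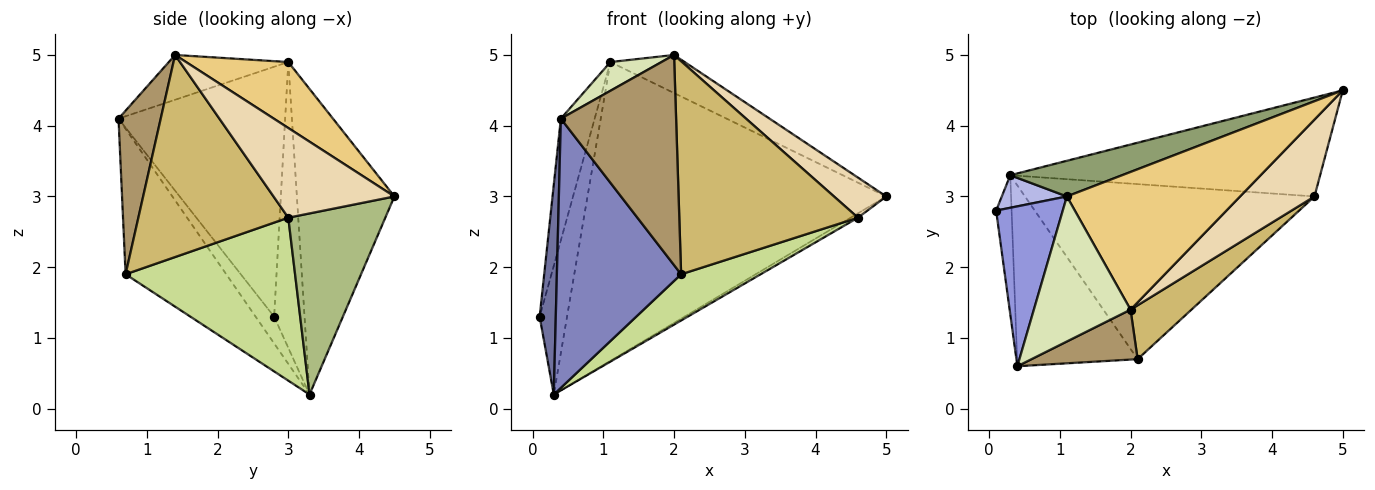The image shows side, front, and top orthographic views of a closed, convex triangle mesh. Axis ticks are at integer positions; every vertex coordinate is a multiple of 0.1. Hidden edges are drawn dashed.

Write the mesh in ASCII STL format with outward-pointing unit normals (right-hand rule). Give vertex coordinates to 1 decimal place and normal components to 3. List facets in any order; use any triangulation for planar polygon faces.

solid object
 facet normal -0.691 -0.603 -0.400
  outer loop
   vertex 0.3 3.3 0.2
   vertex 0.4 0.6 4.1
   vertex 0.1 2.8 1.3
  endloop
 endfacet
 facet normal -0.558 -0.689 -0.463
  outer loop
   vertex 2.1 0.7 1.9
   vertex 0.4 0.6 4.1
   vertex 0.3 3.3 0.2
  endloop
 endfacet
 facet normal -0.948 0.192 0.253
  outer loop
   vertex 1.1 3.0 4.9
   vertex 0.1 2.8 1.3
   vertex 0.4 0.6 4.1
  endloop
 endfacet
 facet normal -0.733 0.660 0.167
  outer loop
   vertex 1.1 3.0 4.9
   vertex 0.3 3.3 0.2
   vertex 0.1 2.8 1.3
  endloop
 endfacet
 facet normal -0.308 0.945 0.113
  outer loop
   vertex 1.1 3.0 4.9
   vertex 5.0 4.5 3.0
   vertex 0.3 3.3 0.2
  endloop
 endfacet
 facet normal 0.504 0.038 -0.863
  outer loop
   vertex 4.6 3.0 2.7
   vertex 0.3 3.3 0.2
   vertex 5.0 4.5 3.0
  endloop
 endfacet
 facet normal 0.478 -0.224 -0.849
  outer loop
   vertex 4.6 3.0 2.7
   vertex 2.1 0.7 1.9
   vertex 0.3 3.3 0.2
  endloop
 endfacet
 facet normal -0.414 -0.177 0.893
  outer loop
   vertex 2.0 1.4 5.0
   vertex 1.1 3.0 4.9
   vertex 0.4 0.6 4.1
  endloop
 endfacet
 facet normal 0.336 -0.916 0.218
  outer loop
   vertex 2.0 1.4 5.0
   vertex 0.4 0.6 4.1
   vertex 2.1 0.7 1.9
  endloop
 endfacet
 facet normal 0.631 -0.752 0.190
  outer loop
   vertex 2.0 1.4 5.0
   vertex 2.1 0.7 1.9
   vertex 4.6 3.0 2.7
  endloop
 endfacet
 facet normal 0.345 0.250 0.905
  outer loop
   vertex 2.0 1.4 5.0
   vertex 5.0 4.5 3.0
   vertex 1.1 3.0 4.9
  endloop
 endfacet
 facet normal 0.730 -0.316 0.606
  outer loop
   vertex 2.0 1.4 5.0
   vertex 4.6 3.0 2.7
   vertex 5.0 4.5 3.0
  endloop
 endfacet
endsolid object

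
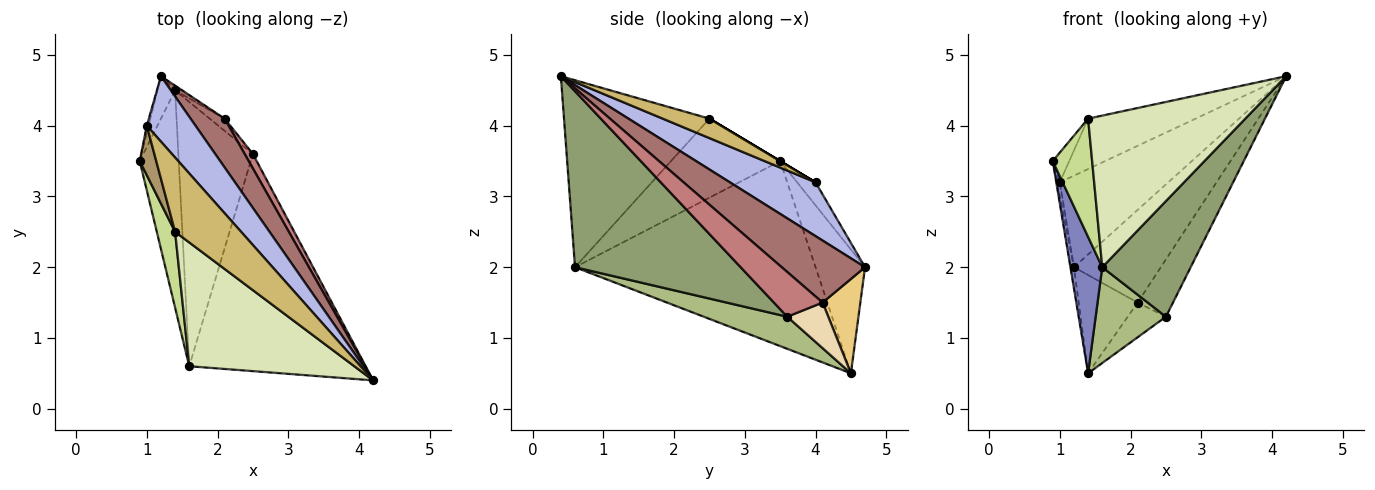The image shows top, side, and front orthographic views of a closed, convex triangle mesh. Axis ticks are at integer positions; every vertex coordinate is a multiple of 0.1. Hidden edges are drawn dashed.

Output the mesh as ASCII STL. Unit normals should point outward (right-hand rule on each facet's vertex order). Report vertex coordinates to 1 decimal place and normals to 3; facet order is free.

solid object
 facet normal -0.987 0.071 -0.141
  outer loop
   vertex 1.4 4.5 0.5
   vertex 0.9 3.5 3.5
   vertex 1.2 4.7 2.0
  endloop
 endfacet
 facet normal -0.970 -0.128 -0.205
  outer loop
   vertex 1.6 0.6 2.0
   vertex 0.9 3.5 3.5
   vertex 1.4 4.5 0.5
  endloop
 endfacet
 facet normal -0.986 0.152 -0.076
  outer loop
   vertex 1.0 4.0 3.2
   vertex 1.2 4.7 2.0
   vertex 0.9 3.5 3.5
  endloop
 endfacet
 facet normal 0.541 0.684 0.489
  outer loop
   vertex 1.0 4.0 3.2
   vertex 4.2 0.4 4.7
   vertex 1.2 4.7 2.0
  endloop
 endfacet
 facet normal 0.661 -0.353 -0.662
  outer loop
   vertex 2.5 3.6 1.3
   vertex 4.2 0.4 4.7
   vertex 1.6 0.6 2.0
  endloop
 endfacet
 facet normal 0.375 -0.316 -0.871
  outer loop
   vertex 2.5 3.6 1.3
   vertex 1.6 0.6 2.0
   vertex 1.4 4.5 0.5
  endloop
 endfacet
 facet normal -0.919 -0.332 0.213
  outer loop
   vertex 1.4 2.5 4.1
   vertex 0.9 3.5 3.5
   vertex 1.6 0.6 2.0
  endloop
 endfacet
 facet normal -0.582 -0.630 0.514
  outer loop
   vertex 1.4 2.5 4.1
   vertex 1.6 0.6 2.0
   vertex 4.2 0.4 4.7
  endloop
 endfacet
 facet normal 0.000 0.514 0.857
  outer loop
   vertex 1.4 2.5 4.1
   vertex 1.0 4.0 3.2
   vertex 0.9 3.5 3.5
  endloop
 endfacet
 facet normal 0.237 0.546 0.804
  outer loop
   vertex 1.4 2.5 4.1
   vertex 4.2 0.4 4.7
   vertex 1.0 4.0 3.2
  endloop
 endfacet
 facet normal 0.539 0.842 -0.040
  outer loop
   vertex 2.1 4.1 1.5
   vertex 1.4 4.5 0.5
   vertex 1.2 4.7 2.0
  endloop
 endfacet
 facet normal 0.712 0.663 -0.233
  outer loop
   vertex 2.1 4.1 1.5
   vertex 2.5 3.6 1.3
   vertex 1.4 4.5 0.5
  endloop
 endfacet
 facet normal 0.647 0.675 0.355
  outer loop
   vertex 2.1 4.1 1.5
   vertex 1.2 4.7 2.0
   vertex 4.2 0.4 4.7
  endloop
 endfacet
 facet normal 0.800 0.581 0.147
  outer loop
   vertex 2.1 4.1 1.5
   vertex 4.2 0.4 4.7
   vertex 2.5 3.6 1.3
  endloop
 endfacet
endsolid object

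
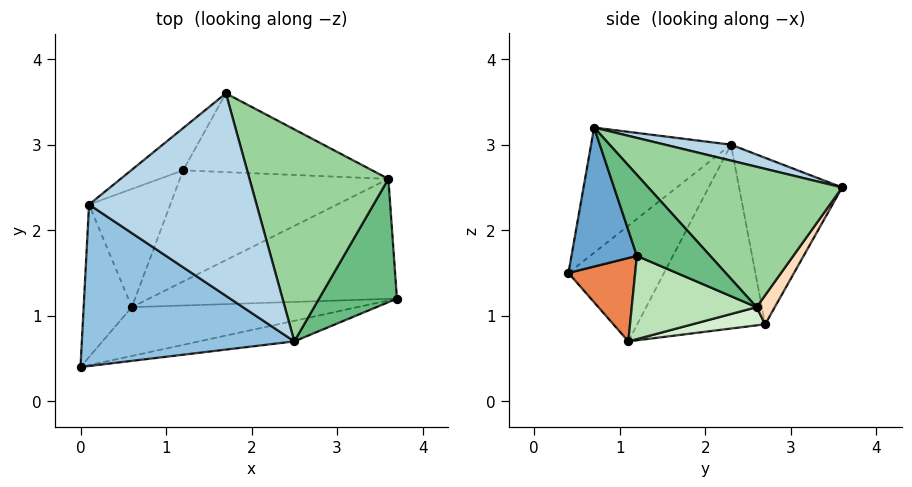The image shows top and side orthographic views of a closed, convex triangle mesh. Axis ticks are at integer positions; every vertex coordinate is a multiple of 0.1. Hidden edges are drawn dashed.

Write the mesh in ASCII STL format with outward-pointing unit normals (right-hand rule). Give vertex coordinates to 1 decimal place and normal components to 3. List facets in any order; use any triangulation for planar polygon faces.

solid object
 facet normal 0.217 -0.965 -0.148
  outer loop
   vertex 2.5 0.7 3.2
   vertex 0.0 0.4 1.5
   vertex 3.7 1.2 1.7
  endloop
 endfacet
 facet normal -0.425 -0.547 0.721
  outer loop
   vertex 0.1 2.3 3.0
   vertex 0.0 0.4 1.5
   vertex 2.5 0.7 3.2
  endloop
 endfacet
 facet normal 0.091 0.257 0.962
  outer loop
   vertex 0.1 2.3 3.0
   vertex 2.5 0.7 3.2
   vertex 1.7 3.6 2.5
  endloop
 endfacet
 facet normal -0.655 0.727 -0.205
  outer loop
   vertex 1.2 2.7 0.9
   vertex 0.1 2.3 3.0
   vertex 1.7 3.6 2.5
  endloop
 endfacet
 facet normal 0.205 -0.808 -0.553
  outer loop
   vertex 0.6 1.1 0.7
   vertex 3.7 1.2 1.7
   vertex 0.0 0.4 1.5
  endloop
 endfacet
 facet normal -0.871 0.332 -0.363
  outer loop
   vertex 0.6 1.1 0.7
   vertex 0.0 0.4 1.5
   vertex 0.1 2.3 3.0
  endloop
 endfacet
 facet normal -0.851 0.366 -0.376
  outer loop
   vertex 0.6 1.1 0.7
   vertex 0.1 2.3 3.0
   vertex 1.2 2.7 0.9
  endloop
 endfacet
 facet normal 0.078 0.858 -0.507
  outer loop
   vertex 3.6 2.6 1.1
   vertex 1.2 2.7 0.9
   vertex 1.7 3.6 2.5
  endloop
 endfacet
 facet normal 0.681 0.329 0.654
  outer loop
   vertex 3.6 2.6 1.1
   vertex 2.5 0.7 3.2
   vertex 3.7 1.2 1.7
  endloop
 endfacet
 facet normal 0.668 0.344 0.661
  outer loop
   vertex 3.6 2.6 1.1
   vertex 1.7 3.6 2.5
   vertex 2.5 0.7 3.2
  endloop
 endfacet
 facet normal 0.297 -0.358 -0.885
  outer loop
   vertex 3.6 2.6 1.1
   vertex 3.7 1.2 1.7
   vertex 0.6 1.1 0.7
  endloop
 endfacet
 facet normal 0.086 0.092 -0.992
  outer loop
   vertex 3.6 2.6 1.1
   vertex 0.6 1.1 0.7
   vertex 1.2 2.7 0.9
  endloop
 endfacet
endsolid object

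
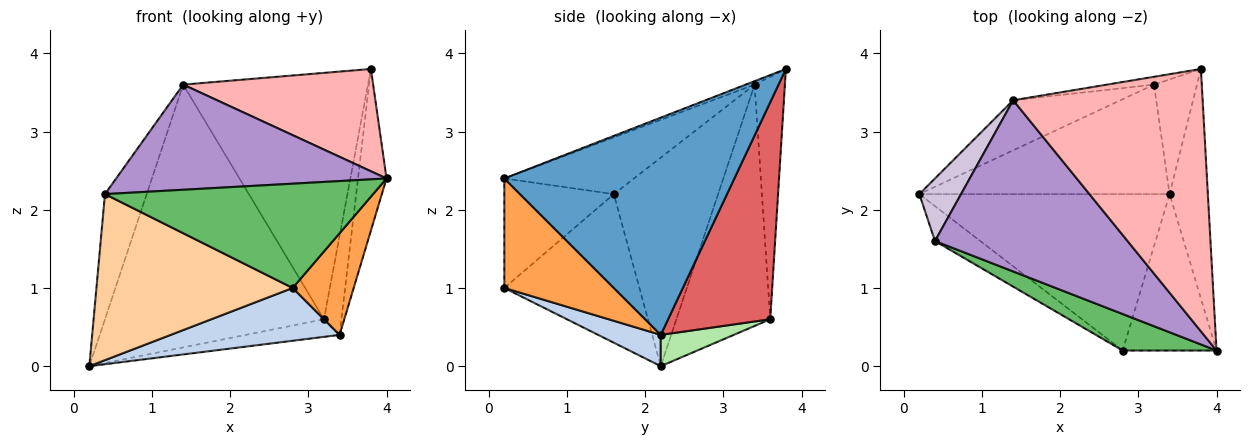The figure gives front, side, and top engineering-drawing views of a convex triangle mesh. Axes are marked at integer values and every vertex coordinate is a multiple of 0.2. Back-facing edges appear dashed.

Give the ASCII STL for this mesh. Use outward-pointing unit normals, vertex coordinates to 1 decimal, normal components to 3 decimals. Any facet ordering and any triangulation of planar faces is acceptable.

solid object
 facet normal 0.978 0.121 -0.172
  outer loop
   vertex 3.4 2.2 0.4
   vertex 3.8 3.8 3.8
   vertex 4.0 0.2 2.4
  endloop
 endfacet
 facet normal 0.118 -0.318 -0.941
  outer loop
   vertex 2.8 0.2 1.0
   vertex 0.2 2.2 0.0
   vertex 3.4 2.2 0.4
  endloop
 endfacet
 facet normal 0.699 -0.390 -0.599
  outer loop
   vertex 2.8 0.2 1.0
   vertex 3.4 2.2 0.4
   vertex 4.0 0.2 2.4
  endloop
 endfacet
 facet normal -0.559 -0.812 -0.171
  outer loop
   vertex 2.8 0.2 1.0
   vertex 0.4 1.6 2.2
   vertex 0.2 2.2 0.0
  endloop
 endfacet
 facet normal -0.360 -0.881 0.308
  outer loop
   vertex 2.8 0.2 1.0
   vertex 4.0 0.2 2.4
   vertex 0.4 1.6 2.2
  endloop
 endfacet
 facet normal 0.122 0.157 -0.980
  outer loop
   vertex 3.2 3.6 0.6
   vertex 3.4 2.2 0.4
   vertex 0.2 2.2 0.0
  endloop
 endfacet
 facet normal 0.967 0.166 -0.192
  outer loop
   vertex 3.2 3.6 0.6
   vertex 3.8 3.8 3.8
   vertex 3.4 2.2 0.4
  endloop
 endfacet
 facet normal -0.017 -0.363 0.932
  outer loop
   vertex 1.4 3.4 3.6
   vertex 4.0 0.2 2.4
   vertex 3.8 3.8 3.8
  endloop
 endfacet
 facet normal -0.243 -0.508 0.826
  outer loop
   vertex 1.4 3.4 3.6
   vertex 0.4 1.6 2.2
   vertex 4.0 0.2 2.4
  endloop
 endfacet
 facet normal -0.913 0.365 0.183
  outer loop
   vertex 1.4 3.4 3.6
   vertex 0.2 2.2 0.0
   vertex 0.4 1.6 2.2
  endloop
 endfacet
 facet normal -0.388 0.905 -0.172
  outer loop
   vertex 1.4 3.4 3.6
   vertex 3.2 3.6 0.6
   vertex 0.2 2.2 0.0
  endloop
 endfacet
 facet normal -0.162 0.986 -0.031
  outer loop
   vertex 1.4 3.4 3.6
   vertex 3.8 3.8 3.8
   vertex 3.2 3.6 0.6
  endloop
 endfacet
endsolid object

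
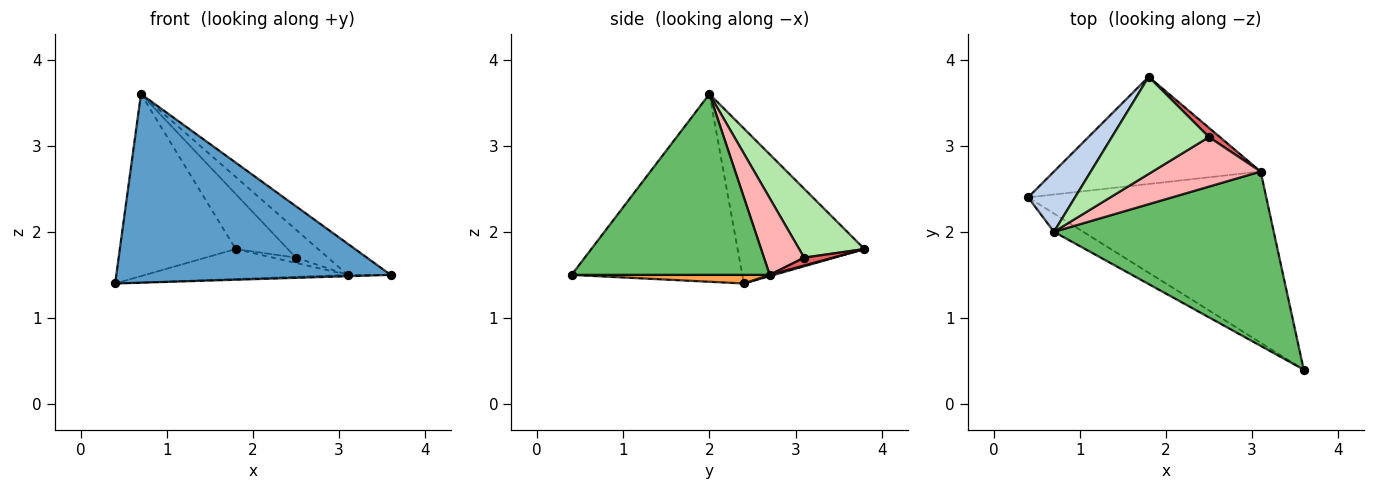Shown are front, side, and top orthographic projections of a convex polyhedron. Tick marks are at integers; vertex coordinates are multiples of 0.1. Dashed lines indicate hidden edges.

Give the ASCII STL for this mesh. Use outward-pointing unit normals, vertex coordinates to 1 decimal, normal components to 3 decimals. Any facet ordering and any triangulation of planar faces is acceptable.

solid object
 facet normal -0.526 -0.846 -0.082
  outer loop
   vertex 0.7 2.0 3.6
   vertex 0.4 2.4 1.4
   vertex 3.6 0.4 1.5
  endloop
 endfacet
 facet normal -0.721 0.658 0.218
  outer loop
   vertex 0.7 2.0 3.6
   vertex 1.8 3.8 1.8
   vertex 0.4 2.4 1.4
  endloop
 endfacet
 facet normal 0.036 0.008 -0.999
  outer loop
   vertex 3.1 2.7 1.5
   vertex 3.6 0.4 1.5
   vertex 0.4 2.4 1.4
  endloop
 endfacet
 facet normal 0.006 0.269 -0.963
  outer loop
   vertex 3.1 2.7 1.5
   vertex 0.4 2.4 1.4
   vertex 1.8 3.8 1.8
  endloop
 endfacet
 facet normal 0.629 0.137 0.765
  outer loop
   vertex 3.1 2.7 1.5
   vertex 0.7 2.0 3.6
   vertex 3.6 0.4 1.5
  endloop
 endfacet
 facet normal 0.525 0.419 0.740
  outer loop
   vertex 2.5 3.1 1.7
   vertex 1.8 3.8 1.8
   vertex 0.7 2.0 3.6
  endloop
 endfacet
 facet normal 0.527 0.422 0.738
  outer loop
   vertex 2.5 3.1 1.7
   vertex 3.1 2.7 1.5
   vertex 1.8 3.8 1.8
  endloop
 endfacet
 facet normal 0.526 0.419 0.740
  outer loop
   vertex 2.5 3.1 1.7
   vertex 0.7 2.0 3.6
   vertex 3.1 2.7 1.5
  endloop
 endfacet
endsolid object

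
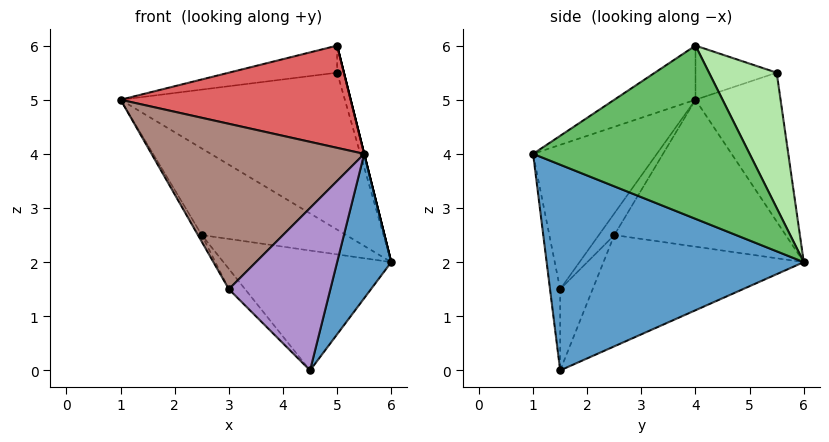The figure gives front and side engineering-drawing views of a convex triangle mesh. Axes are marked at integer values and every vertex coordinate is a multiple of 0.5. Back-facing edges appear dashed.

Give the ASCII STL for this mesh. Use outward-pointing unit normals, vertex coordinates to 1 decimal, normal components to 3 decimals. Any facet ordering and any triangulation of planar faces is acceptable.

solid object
 facet normal 0.945 -0.199 -0.261
  outer loop
   vertex 4.5 1.5 0.0
   vertex 6.0 6.0 2.0
   vertex 5.5 1.0 4.0
  endloop
 endfacet
 facet normal -0.354 0.935 0.032
  outer loop
   vertex 5.0 5.5 5.5
   vertex 6.0 6.0 2.0
   vertex 1.0 4.0 5.0
  endloop
 endfacet
 facet normal -0.584 0.492 -0.646
  outer loop
   vertex 2.5 2.5 2.5
   vertex 1.0 4.0 5.0
   vertex 6.0 6.0 2.0
  endloop
 endfacet
 facet normal -0.578 0.484 -0.656
  outer loop
   vertex 2.5 2.5 2.5
   vertex 6.0 6.0 2.0
   vertex 4.5 1.5 0.0
  endloop
 endfacet
 facet normal 0.970 0.000 0.243
  outer loop
   vertex 5.0 4.0 6.0
   vertex 5.5 1.0 4.0
   vertex 6.0 6.0 2.0
  endloop
 endfacet
 facet normal 0.953 0.095 0.286
  outer loop
   vertex 5.0 4.0 6.0
   vertex 6.0 6.0 2.0
   vertex 5.0 5.5 5.5
  endloop
 endfacet
 facet normal -0.200 -0.566 0.800
  outer loop
   vertex 5.0 4.0 6.0
   vertex 1.0 4.0 5.0
   vertex 5.5 1.0 4.0
  endloop
 endfacet
 facet normal -0.231 0.308 0.923
  outer loop
   vertex 5.0 4.0 6.0
   vertex 5.0 5.5 5.5
   vertex 1.0 4.0 5.0
  endloop
 endfacet
 facet normal -0.099 -0.990 -0.099
  outer loop
   vertex 3.0 1.5 1.5
   vertex 4.5 1.5 0.0
   vertex 5.5 1.0 4.0
  endloop
 endfacet
 facet normal -0.667 0.333 -0.667
  outer loop
   vertex 3.0 1.5 1.5
   vertex 2.5 2.5 2.5
   vertex 4.5 1.5 0.0
  endloop
 endfacet
 facet normal -0.478 -0.821 0.313
  outer loop
   vertex 3.0 1.5 1.5
   vertex 5.5 1.0 4.0
   vertex 1.0 4.0 5.0
  endloop
 endfacet
 facet normal -0.784 0.196 -0.588
  outer loop
   vertex 3.0 1.5 1.5
   vertex 1.0 4.0 5.0
   vertex 2.5 2.5 2.5
  endloop
 endfacet
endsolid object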